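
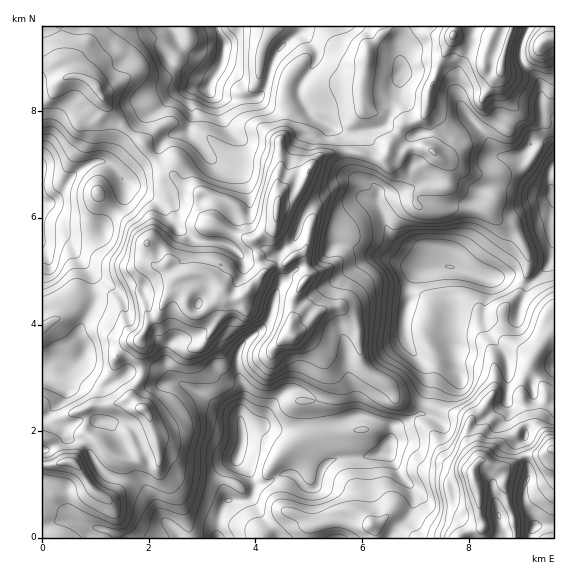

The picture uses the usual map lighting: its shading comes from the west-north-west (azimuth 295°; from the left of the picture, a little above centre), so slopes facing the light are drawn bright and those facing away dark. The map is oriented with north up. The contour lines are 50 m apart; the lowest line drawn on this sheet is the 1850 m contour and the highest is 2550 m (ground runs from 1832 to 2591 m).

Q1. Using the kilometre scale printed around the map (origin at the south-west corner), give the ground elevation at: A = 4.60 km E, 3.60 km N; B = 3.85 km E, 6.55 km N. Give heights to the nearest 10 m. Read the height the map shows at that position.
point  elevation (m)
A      2390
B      2230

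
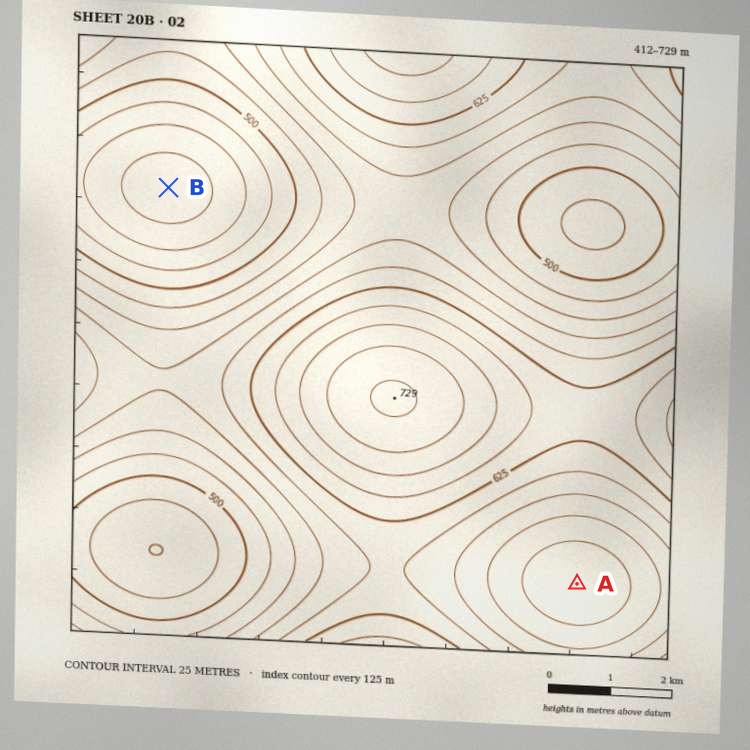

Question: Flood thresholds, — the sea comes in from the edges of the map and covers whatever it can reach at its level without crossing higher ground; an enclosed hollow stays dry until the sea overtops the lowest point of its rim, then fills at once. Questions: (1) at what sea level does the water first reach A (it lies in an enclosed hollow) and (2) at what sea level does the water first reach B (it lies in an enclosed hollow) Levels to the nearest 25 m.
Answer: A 550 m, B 450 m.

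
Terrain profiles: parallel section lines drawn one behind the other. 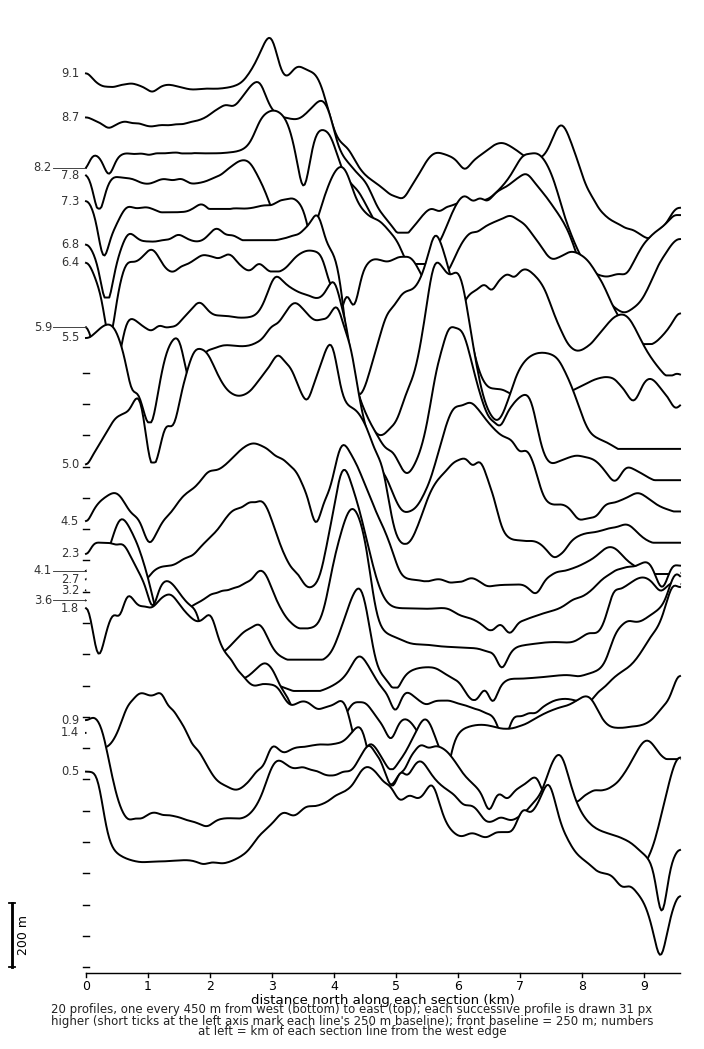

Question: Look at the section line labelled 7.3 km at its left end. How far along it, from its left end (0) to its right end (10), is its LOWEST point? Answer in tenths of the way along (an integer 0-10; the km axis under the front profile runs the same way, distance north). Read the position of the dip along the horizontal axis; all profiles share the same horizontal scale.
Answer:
10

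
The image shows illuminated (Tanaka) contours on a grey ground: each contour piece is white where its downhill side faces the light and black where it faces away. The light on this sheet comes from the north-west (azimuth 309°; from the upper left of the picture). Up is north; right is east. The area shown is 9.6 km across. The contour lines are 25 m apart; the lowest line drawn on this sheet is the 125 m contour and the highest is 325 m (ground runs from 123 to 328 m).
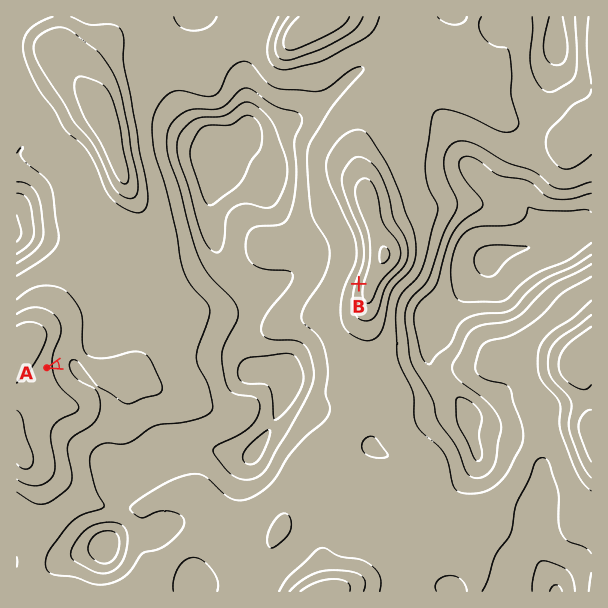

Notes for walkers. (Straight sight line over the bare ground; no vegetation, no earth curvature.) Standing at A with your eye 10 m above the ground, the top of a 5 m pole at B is visible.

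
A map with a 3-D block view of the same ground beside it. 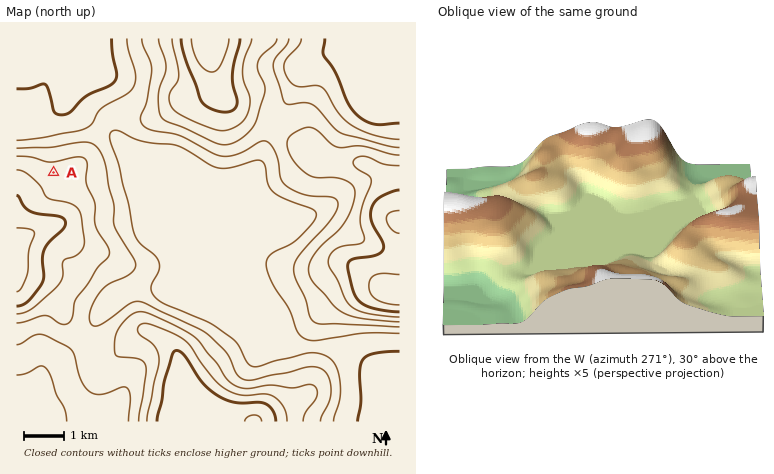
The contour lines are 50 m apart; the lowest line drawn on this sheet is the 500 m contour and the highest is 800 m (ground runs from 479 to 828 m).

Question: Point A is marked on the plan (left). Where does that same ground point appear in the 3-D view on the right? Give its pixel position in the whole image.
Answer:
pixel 555 282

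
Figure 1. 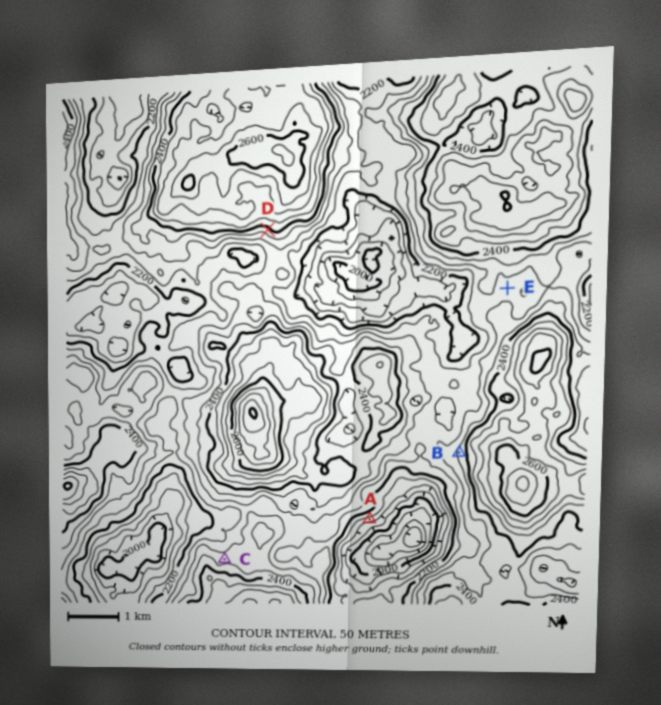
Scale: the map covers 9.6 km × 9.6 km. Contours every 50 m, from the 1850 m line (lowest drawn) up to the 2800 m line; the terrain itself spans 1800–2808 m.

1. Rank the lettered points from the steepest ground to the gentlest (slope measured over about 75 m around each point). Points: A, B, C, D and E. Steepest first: A D B C E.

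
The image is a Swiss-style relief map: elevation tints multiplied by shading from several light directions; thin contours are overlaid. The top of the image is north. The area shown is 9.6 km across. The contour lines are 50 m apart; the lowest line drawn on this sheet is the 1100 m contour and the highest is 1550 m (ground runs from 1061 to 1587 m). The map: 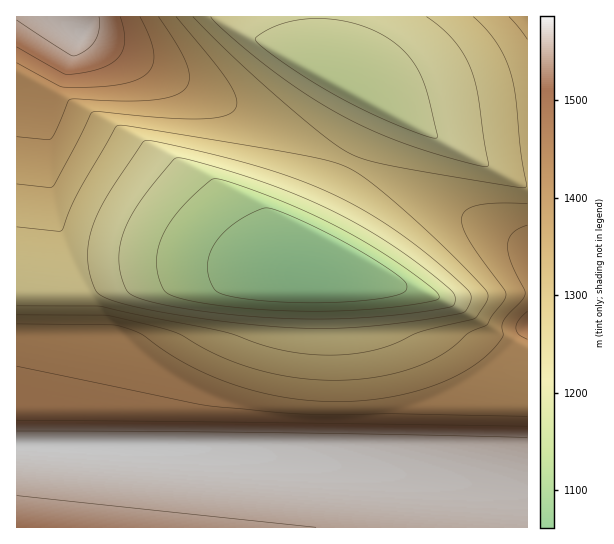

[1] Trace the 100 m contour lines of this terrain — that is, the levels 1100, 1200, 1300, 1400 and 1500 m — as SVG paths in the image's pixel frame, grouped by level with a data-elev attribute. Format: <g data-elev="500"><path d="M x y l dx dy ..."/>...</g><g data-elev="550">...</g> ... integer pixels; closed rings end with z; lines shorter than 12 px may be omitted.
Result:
<g data-elev="1100"><path d="M282 302l-35-3-25-5-8-5-6-15-1-9 2-10 4-9 7-9 19-17 26-12 10 2 18 7 52 25 47 29 12 10 3 5-2 5-5 3-26 5-44 4z"/></g><g data-elev="1200"><path d="M277 318l-56-5-51-7-31-8-9-4-4-4-5-15-2-14 1-15 4-15 7-16 11-16 33-41 6 0 12 3 61 18 43 16 38 17 36 20 36 24 42 33 5 5 1 4-1 7-4 2-48 7-63 5z"/><path d="M434 138l-17-5-31-13-52-26-57-36-19-15-3-5 12-8 15-6 16-4 17-2 18 1 18 4 18 5 14 7 22 17 15 21 7 20 10 41 0 4z"/></g><g data-elev="1300"><path d="M17 227l41 4 4-1 15-35 38-68 4-2 8 1 174 29 29 6 19 7 28 19 48 42 54 54 8 8 1 6-3 8-11 14-52 12-28 13-17 6-20 3-23 2-27-1-25-4-21-5-39-14-121-25-84 0"/><path d="M473 17l13 12 11 14 7 14 7 16 5 24 5 54 6 34-1 2-13 0-118-20-28-7-17-6-24-16-47-39-46-43-40-39"/></g><g data-elev="1400"><path d="M527 225l-13 6-6 10 0 8 2 10 15 31 0 4-3 7-18 20-2 5 1 9-5 8-17 18-24 15-30 12-33 8-29 4-30 2-29-2-29-4-35-9-35-13-33-17-33-23-21-8-10-1-93-1"/><path d="M17 137l30 3 4-2 6-11 11-25 2-3 52 2 27-1 21-3 13-6 4-5 2-5-2-15-9-20-20-29"/></g><g data-elev="1500"><path d="M527 426l-510-6"/><path d="M17 47l48 27 13-1 19-3 16-8 9-11 3-14-5-20"/></g>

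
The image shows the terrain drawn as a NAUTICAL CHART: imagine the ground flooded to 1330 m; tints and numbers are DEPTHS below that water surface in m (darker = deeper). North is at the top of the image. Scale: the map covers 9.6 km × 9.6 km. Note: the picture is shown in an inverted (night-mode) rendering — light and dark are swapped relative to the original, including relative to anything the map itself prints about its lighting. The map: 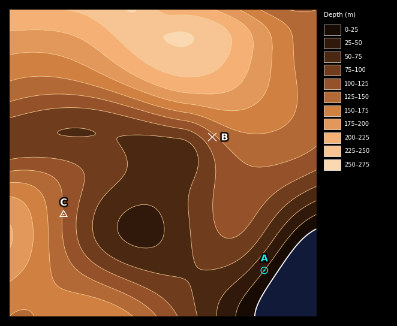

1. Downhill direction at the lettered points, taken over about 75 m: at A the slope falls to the NW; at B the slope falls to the NE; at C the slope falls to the W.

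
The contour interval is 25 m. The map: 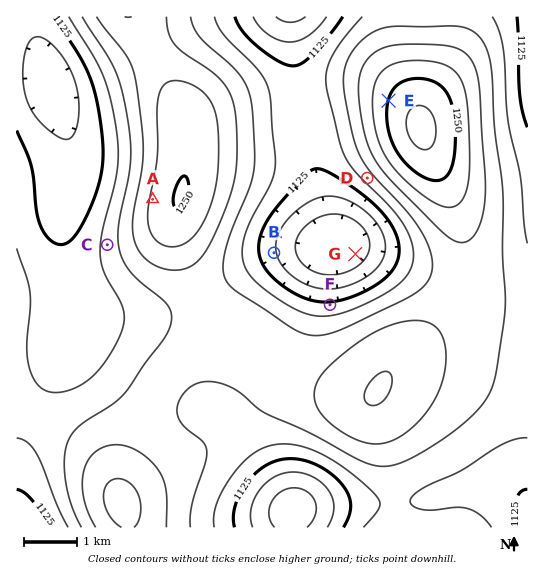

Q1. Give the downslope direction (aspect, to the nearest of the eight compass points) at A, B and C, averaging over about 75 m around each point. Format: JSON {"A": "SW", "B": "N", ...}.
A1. {"A": "W", "B": "E", "C": "W"}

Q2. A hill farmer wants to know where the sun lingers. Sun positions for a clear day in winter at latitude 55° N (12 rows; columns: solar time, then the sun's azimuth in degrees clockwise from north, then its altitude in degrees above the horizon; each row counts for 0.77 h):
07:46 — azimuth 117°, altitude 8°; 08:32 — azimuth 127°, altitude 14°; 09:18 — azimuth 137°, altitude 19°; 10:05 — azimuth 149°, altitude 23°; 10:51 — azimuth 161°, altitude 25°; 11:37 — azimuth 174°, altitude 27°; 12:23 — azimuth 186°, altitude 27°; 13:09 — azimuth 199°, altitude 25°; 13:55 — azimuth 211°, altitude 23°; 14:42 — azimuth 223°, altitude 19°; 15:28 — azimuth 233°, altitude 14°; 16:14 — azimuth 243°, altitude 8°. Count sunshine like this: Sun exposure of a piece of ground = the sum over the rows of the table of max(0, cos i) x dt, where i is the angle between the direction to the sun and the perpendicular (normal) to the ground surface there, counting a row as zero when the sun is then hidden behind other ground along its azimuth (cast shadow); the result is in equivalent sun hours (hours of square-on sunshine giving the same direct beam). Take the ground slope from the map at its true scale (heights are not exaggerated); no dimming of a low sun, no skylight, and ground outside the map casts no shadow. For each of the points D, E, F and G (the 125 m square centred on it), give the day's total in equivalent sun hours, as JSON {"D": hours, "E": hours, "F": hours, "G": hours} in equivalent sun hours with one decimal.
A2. {"D": 3.6, "E": 2.9, "F": 2.4, "G": 2.8}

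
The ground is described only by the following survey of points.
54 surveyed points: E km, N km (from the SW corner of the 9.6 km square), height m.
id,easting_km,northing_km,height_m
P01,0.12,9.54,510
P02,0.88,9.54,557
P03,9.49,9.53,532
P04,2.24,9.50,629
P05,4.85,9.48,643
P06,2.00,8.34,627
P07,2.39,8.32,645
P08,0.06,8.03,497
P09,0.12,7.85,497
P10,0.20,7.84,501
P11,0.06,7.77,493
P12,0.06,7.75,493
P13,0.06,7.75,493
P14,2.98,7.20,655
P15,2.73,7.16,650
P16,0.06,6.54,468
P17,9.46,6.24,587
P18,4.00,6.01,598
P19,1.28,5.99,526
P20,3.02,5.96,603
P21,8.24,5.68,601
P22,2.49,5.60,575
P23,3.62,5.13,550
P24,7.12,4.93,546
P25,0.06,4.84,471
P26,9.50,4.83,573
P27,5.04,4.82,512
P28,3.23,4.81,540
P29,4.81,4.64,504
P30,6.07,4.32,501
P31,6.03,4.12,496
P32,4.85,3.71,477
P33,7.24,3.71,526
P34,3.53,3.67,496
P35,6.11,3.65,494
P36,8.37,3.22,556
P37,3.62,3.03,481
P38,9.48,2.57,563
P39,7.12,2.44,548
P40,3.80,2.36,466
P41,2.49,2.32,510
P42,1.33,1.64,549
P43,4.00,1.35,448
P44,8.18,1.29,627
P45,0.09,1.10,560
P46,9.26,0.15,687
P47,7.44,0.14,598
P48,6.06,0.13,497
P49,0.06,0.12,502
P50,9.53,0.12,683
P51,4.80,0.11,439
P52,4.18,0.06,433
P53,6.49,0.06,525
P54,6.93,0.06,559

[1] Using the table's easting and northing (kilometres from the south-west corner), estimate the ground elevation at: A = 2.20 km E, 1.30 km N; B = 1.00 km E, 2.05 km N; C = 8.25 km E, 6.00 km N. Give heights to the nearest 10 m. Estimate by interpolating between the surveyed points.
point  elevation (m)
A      500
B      580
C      620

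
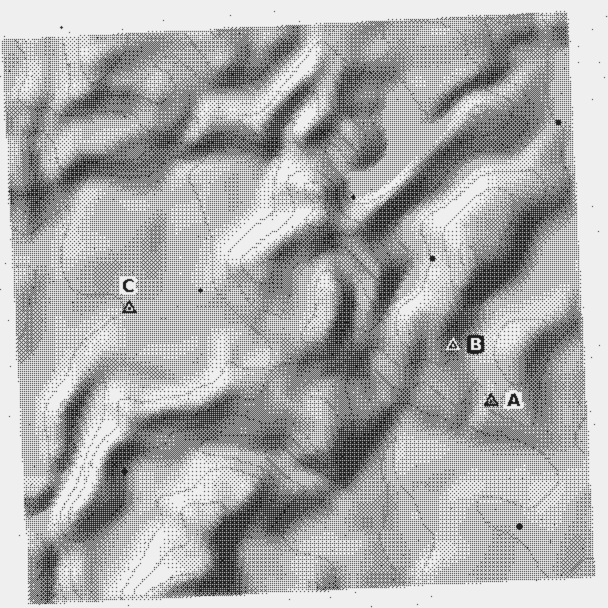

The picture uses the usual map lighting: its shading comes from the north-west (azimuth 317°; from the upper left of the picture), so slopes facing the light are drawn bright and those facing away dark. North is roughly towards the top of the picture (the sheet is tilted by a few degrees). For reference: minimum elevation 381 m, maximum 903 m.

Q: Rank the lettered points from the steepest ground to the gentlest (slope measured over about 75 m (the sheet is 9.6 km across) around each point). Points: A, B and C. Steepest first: B A C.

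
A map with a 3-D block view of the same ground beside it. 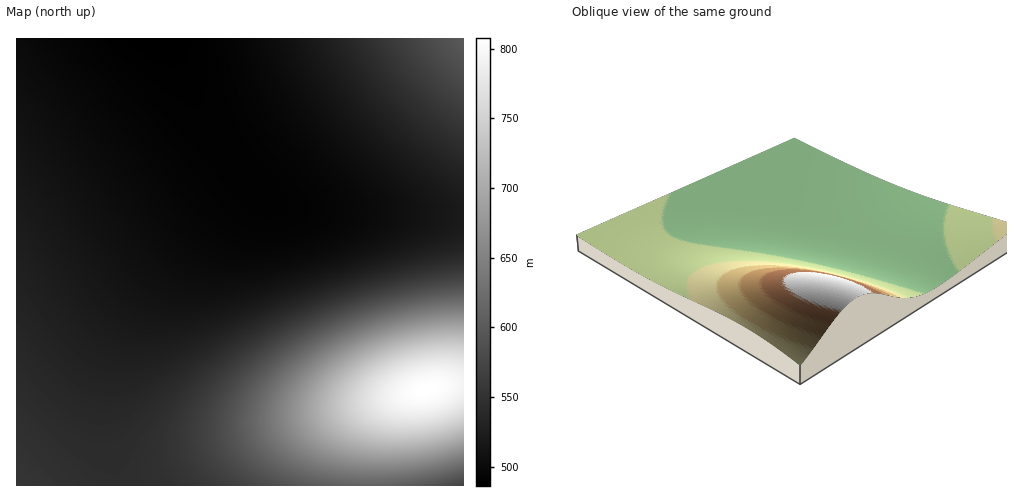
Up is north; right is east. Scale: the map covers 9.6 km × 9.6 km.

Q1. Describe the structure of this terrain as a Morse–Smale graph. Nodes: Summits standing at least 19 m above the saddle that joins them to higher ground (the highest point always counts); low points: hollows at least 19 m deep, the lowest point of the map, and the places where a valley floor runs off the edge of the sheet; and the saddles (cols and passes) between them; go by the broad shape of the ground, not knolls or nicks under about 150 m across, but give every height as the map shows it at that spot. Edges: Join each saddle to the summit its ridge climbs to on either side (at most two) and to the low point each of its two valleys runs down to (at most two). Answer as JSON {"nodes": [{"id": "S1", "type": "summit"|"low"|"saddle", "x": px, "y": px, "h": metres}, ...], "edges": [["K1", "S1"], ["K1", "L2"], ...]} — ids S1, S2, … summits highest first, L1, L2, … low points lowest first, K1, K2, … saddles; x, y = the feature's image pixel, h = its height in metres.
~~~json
{"nodes": [
{"id": "S1", "type": "summit", "x": 427, "y": 390, "h": 808},
{"id": "S2", "type": "summit", "x": 463, "y": 40, "h": 600},
{"id": "L1", "type": "low", "x": 160, "y": 42, "h": 486},
{"id": "L2", "type": "low", "x": 463, "y": 485, "h": 570},
{"id": "K1", "type": "saddle", "x": 364, "y": 485, "h": 609},
{"id": "K2", "type": "saddle", "x": 463, "y": 216, "h": 520}],
"edges": [["K1", "S1"], ["K1", "L1"], ["K1", "L2"], ["K2", "S1"], ["K2", "S2"], ["K2", "L1"]]}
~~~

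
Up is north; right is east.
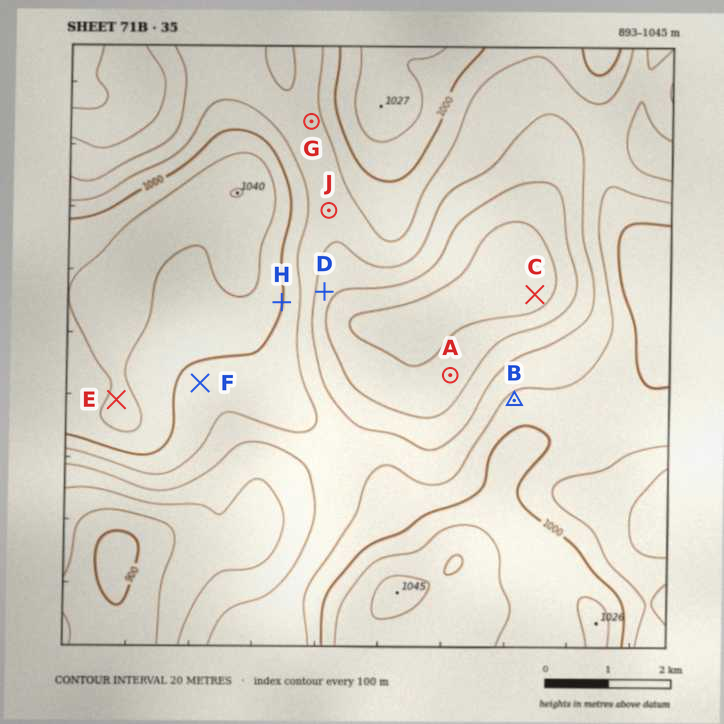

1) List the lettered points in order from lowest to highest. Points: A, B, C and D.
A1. C A D B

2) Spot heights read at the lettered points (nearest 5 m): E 1020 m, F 990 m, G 970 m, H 1000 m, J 965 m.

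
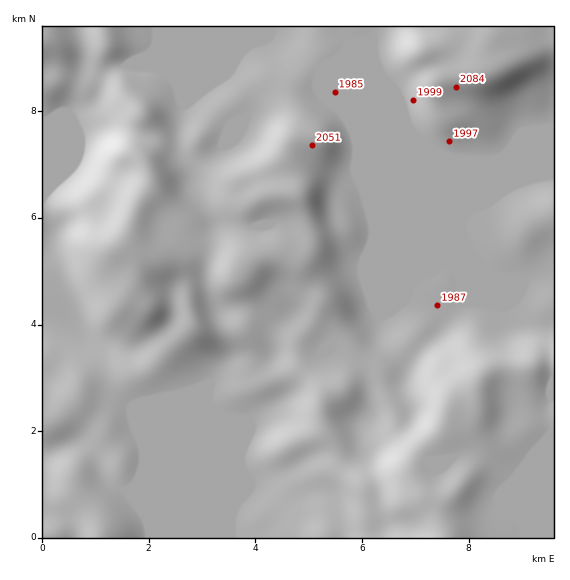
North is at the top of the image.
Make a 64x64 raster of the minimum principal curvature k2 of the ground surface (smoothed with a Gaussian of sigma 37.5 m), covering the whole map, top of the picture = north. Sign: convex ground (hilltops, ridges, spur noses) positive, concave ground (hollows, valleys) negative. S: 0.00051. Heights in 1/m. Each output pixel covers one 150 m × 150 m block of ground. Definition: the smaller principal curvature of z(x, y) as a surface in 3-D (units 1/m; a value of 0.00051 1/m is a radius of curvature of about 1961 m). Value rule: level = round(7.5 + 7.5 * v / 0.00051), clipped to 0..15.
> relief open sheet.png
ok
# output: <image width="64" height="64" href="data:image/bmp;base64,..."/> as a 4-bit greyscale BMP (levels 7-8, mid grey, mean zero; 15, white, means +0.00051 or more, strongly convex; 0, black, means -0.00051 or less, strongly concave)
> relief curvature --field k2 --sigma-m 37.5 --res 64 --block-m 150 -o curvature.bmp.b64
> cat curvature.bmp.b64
<image width="64" height="64" href="data:image/bmp;base64,Qk12CAAAAAAAAHYAAAAoAAAAQAAAAEAAAAABAAQAAAAAAAAIAAATCwAAEwsAABAAAAAAAAAAAAAAABEREQAiIiIAMzMzAERERABVVVUAZmZmAHd3dwCIiIgAmZmZAKqqqgC7u7sAzMzMAN3d3QDu7u4A////AJqUFau5lhZ3d3d3d1d3d4dnmnM0RDMzI0V4hmd3h3d3d1ImiamFF3d3d3d3V4d3d2Z2U0dlMiIzVnd2ZneHd3cyI1Z4iGM3d3d3d3dXiHd3ZVVUV2UzVVVWZWZmd3d3d1RWZneHQXd3d3d3d1Z4d3ZmZ3Q1ZiSZh2d2VVZ3d3d3Roh2d3QWd3d3d3d3dWdmZmZ3UiV2FaqZiJh1RWd3d3c2iYdnQld3d3d3d3d3VmZmVVQiWJUFmZmGiZdFV3d3dyZ4h2QkZ3d3d3d3d3dWZmZmZUR6owV3d2Voh2VVd3d3JpmYUjZ1d3d3d3d3d0VVZ3d2ZWiBB5h2VEaIdWZXd3cmq6gxWIVnd3d3d3d1RVREZ3d2VVAZy5dWNHh1Z2Z3dzR5hSJolld3d3d3d3RVZ2Q0VVVEQCi6h3d0RVVndWd3EBRCFGeXV3d3d3d3c0V5mFMiRlRBFHmHZlVDRoh3V3cxABE2ZoVnd3d3d3d0JHmYZEZnY0QiSJh3dlVnd3d1d4ZCJHh2dHd3d3d3d3cTWIZEeYhSRWQjd2Z3d3ZmZ3dXmHZEaZhWd3d3d3d3d0MkVCSIdjJFd0AkRnh5hlRniGV3d2VXmEd3d3d3d3d3REMyJHZTI0RncgE2iHiHU1eIdVZ3h1aHR3d3d3d3dURFVVNHh0IzRFd0AFeZd4ljV3dkRompZnZXd3d3d3ZmVEMzQ0iYVnQ0Z3MBaqlnmWRXdlNGmal2ZmVFZ3d3dmZVVUIiR5qKpSR3YhNqqGeIZFdmU0aIiHVmZ2VERWd1ZVVndTI2mpzGJXZSJWiXaJdUVmY0VWeZdVZ3d2VVRGVUVnd1VUV4ipU2dkEld4d5qGRWd1FlV5l1V4d3dlVVVURWZmVpZWZmZEeYUhSHd4q6dVabgIZXiHVXdVZndlQzNGZlRYqGVVVWZ5hkAol2ebuGVq2Ql2d3ZVUzRnh2QhIiNFUzZ3ZlVmd3dlYgSId3iZZWrJCYd2VDEAAViHQiNENEZkNndmdnd2ZVZ1EEZ4ZVVUV3UXdmUxAAEgA3UjeFM3iHRHmXZnd3ZEV4hRAlZkMQAAAAVVVCABNVMAIyjJQUmpZVaZh2ZmdTRniIUhJEQhAAAABVVUEBVndkABa8cQWql2VGdmZVVURVZnd1MjRDIjMyImZmQASJiJpwBphAFXd4dURVVmZURGVVZmZkRERFZ2Zmd3YgF5mYrbEGhhARJGd3ZEV5iGMmd2VmZnZURFZnd3iHdAA3maiKogd1AAIjRXdlVqupUyd3d3d3d3d3d3ZniYdiAFZ4mXdyFnQASYdUVlVliqcyN3d3d3iHd3d3d1Z4h0ACZmeIdTMkYwCdy5VFRmRXdTJnd3d3eId3d3d3ZmeGIAV3Znd2VkRTAq3Kl0RXhkVTM3d3d3d3h3d3d3d2ZnUAB4h2Z5iIZ3QBm6mXVWipZENEd3d3d3d3d3dmZmZmYwA4mYdomJh3hRFpqqh2aJhmRFV3d3d3d3d3dnd3ZmZRAGq7qoiIiHd2MUm6mId2ZndEZGd3d3d3d3dnd3d2ZjEBi6u8qHd2ZndTR5mHZlRGiDR2N3d3d3d3d3d3eHZVMQKKmaupdlVmd1RFVDI0REaHJZc3d3d3d3d2d3Z4dmUiAFd2iIhlVmeHVEIAABNDVnUmqDd3d3d3d3d3dniHZiMgJFRXd2VWeIhUMhETMjNVUyeXJ3d3d3d3d4dmeId4FERWVEZ2VVVnhjNFeGQzNFVRN3Y3d3d3d3d3d2Z3h4kEV6qFNXdmZVZkNGeJhmZniFA3dVd3d3d3d3d3Vmd3igBXmoZEd3mWVUQ1eHeId3rbYDd0d3d3d3d3d3d1VmZ5cAR4d1Rni6hTMzV4dXiIislRN3R3d3d3d3d3d3dTRVV2ADZVVEV5qEIzRomXZlVWZVRGVnd3d3d3d3d3d3dTIXdwAzMzI1iXMjVVeId2UzNFVUVHd3d3d3d3d3d3d3d3d3cANEVVeYUiVlRFZmZndmVFRDd3d3d3d3d3d3d3d3d3dyAliriqYyN2QiEjVmiHVFZTJ3d3d3d3dmZVZ3d3d3d3YASu+6Y0M3dTMRElVndnmnMXd3d3d3QiNEVVd3d3d3dwAEiVADYzeIVnQyNoqonMcwd3d3d2ETNEVVVXd3d3d2AQAAAANjJ5hld0MkrbmcthF3d3d2AkVmZ3ZUZ3d3d3IUMhAUVVIld2Z3ZCJYh4hjBXd3d3EUiqh3h2VFVWR3cFZlVq23QjVnd3d1QiNFZUEXd3d3UCeqqYh2VVREQwICVVRnrcYjQ2d3h3ZURFZkIXd3d3cgR3d2VERVVVVVQiVSJYd4UjN2NoiIdlZmZVI3d3d3dwBWUyISIjRWdlh2NYQFl1QjVHdiR4hlZmdlRHd3d3d1AHh1M0RDIiRmV4hEhQSIZEZld3dDZlZ3eHZXd3d3d2ACnKdniYh0ITVVeWNUMmdVZld3d3Y1eJh4d2d3d3d3ESJJqHiIiZhjIzI1UiMwAiRWd3d3d2N4iHd3d3d3d3MSRAFXd3eJmHZkIzVRBGMBZ3d3d3d3dVd3Znd3d3d3cRJqdDRVVoiId4YneGAGqnMkd3d3d3d3RWZnd3eHd3diE47qdlVndmeIh0qZYAfNlVZXd3d3d3d1VWZnd4h3d2ISjelmZWh2ZniHW6lAB5qFZ1d3d3d3d3d2ZmZ3d3d3YxJWZEZ2Z4iIiHdndkAIh2VnV3d3d3d3d3dmZnd3d4dkIhACR4dniZiIhl"/>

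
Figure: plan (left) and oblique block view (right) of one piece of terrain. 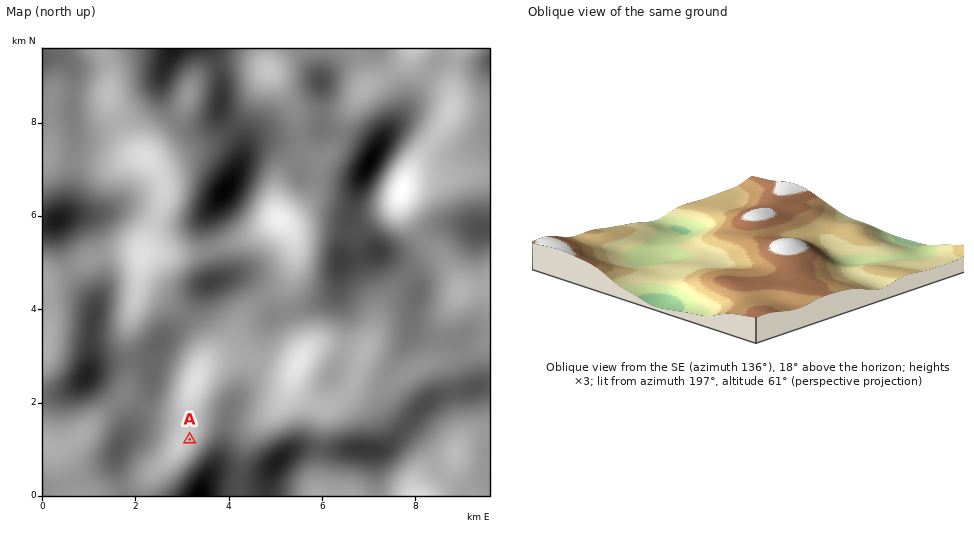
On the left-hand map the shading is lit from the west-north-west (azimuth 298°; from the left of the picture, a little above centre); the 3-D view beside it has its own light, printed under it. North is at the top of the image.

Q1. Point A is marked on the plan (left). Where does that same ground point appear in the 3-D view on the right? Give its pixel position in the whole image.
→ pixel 632 269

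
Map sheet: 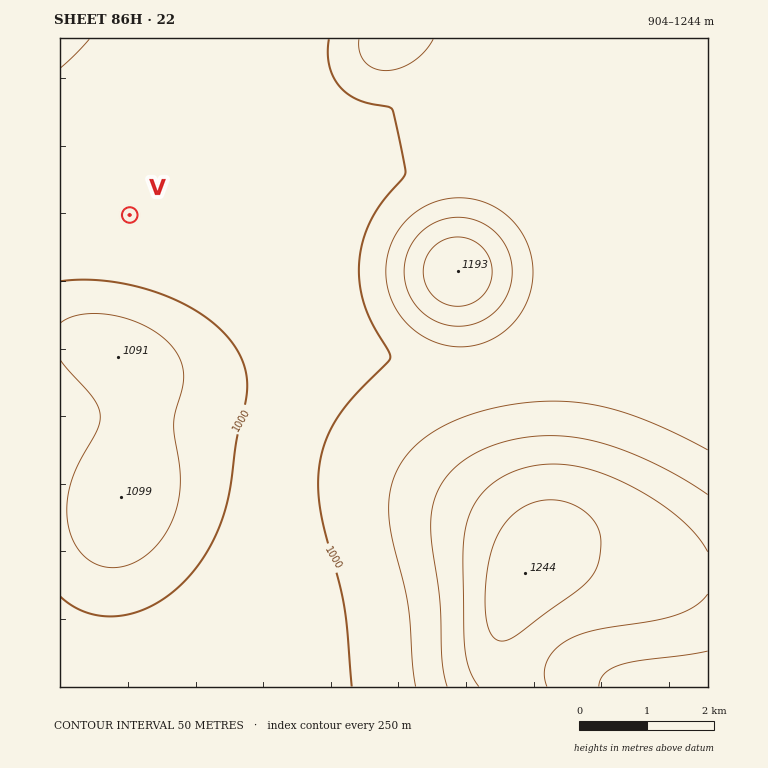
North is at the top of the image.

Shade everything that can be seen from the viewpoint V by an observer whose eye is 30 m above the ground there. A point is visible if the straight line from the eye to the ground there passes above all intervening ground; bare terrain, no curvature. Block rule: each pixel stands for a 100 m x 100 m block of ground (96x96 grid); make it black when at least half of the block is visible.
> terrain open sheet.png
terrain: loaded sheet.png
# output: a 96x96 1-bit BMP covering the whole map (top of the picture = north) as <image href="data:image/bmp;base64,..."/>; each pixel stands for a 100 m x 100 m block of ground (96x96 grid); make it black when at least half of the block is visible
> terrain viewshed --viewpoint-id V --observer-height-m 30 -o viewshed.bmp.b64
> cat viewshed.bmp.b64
<image width="96" height="96" href="data:image/bmp;base64,Qk2+BAAAAAAAAD4AAAAoAAAAYAAAAGAAAAABAAEAAAAAAIAEAAATCwAAEwsAAAIAAAAAAAAA////AAAAAAAAAAAAAAAP+AAAAAAAAAAAAAAf+AAAAAAAAAAAAAAf/AAAAAAAAAAAAAAf/AAAAAAAAAAAAAA//gAAAAAAAAAAAAA//gAAAAAAAAAAAAA//gAAAAAAAAAAAAB//wAAAAAAAAAAAAB//wAAAAAAAAAAAAB//wAAAAAAAAAAAAD//4AAAAAAAAAAAAD//4AAAAAAAAAAAAH//8AAAAAAAAAAAAH//8AAAAAAAAAAAAP//+AAAAAAAAAAAAP//+AAAAAAAAAAAAP///AAAAAAAAAAAAf///AAAAAAAAAAAAf///gAAAAAAAAAAA////gAAAAAAAAAAA////wAAAAAAAAAAB////wAAAAAAAAAAB////4AAAAAAAAAAD////4AAAAAAAAAAD////8AAAAAAAAAAH////+AAAAAAAAAAH////+AAAAAAAAAAP/////AAAAAAAAAAP/////wAAAAAAAAAP/////4AAAAAAAAAf/////+AAAAAAAAAf//////AAAAAAAAA///////gAAAAAAAA///////wAAAAAAAA///////4AAAAAAAB///////4AAAAAAAB///////4AAAAAAAB///////4AAAAAAAD///////4AAAAAAAD///////gAAAAAAAH//////+AAAAAAAAH//////wAAAAAAAAP/////+AAAAAAAAAP/////gAAAAAAAAAf////8AAAAAAAAAAf////AAAAAAAAAAA////wAAAAAAAAAAB////AAAAAAAAAAAD///+AAAAAAAAD8AH///+AAAAAAAA///////+AAAAAAAH///////+AAAAAAAf///////+AAAAAAD/////////AAAAAAD/////////AAAAAAD/////////AAAAAAD/////////gAAAAAD/////////gAAAAAD/////////gAAAAAD/////////wAAAAAD/////////wAAAAAD/////////wAAAAAD/////////wAAAAAD/////////wAAAAAD/////////wAAAAAD/////////wAAAAAD/////////wAAAAAD/////////wAAAAAD/////////wAAAAAD/////////wAAAAAD/////////wAAAAAD/////////wAAAAAD/////////wAAAAAD/////////wAAAAAD/////////wAAAAAD/////////wAAAAAD/////////4AAAAAD////////////gAAD//////////////8D///////////////////////////////////////////////////////////////////////////////////////////////////////////////////////////////9///////////////8///////////////8f///////w//////8P///////wf/////8H///////gH/////8D///////gB/////8B///////gAf////8A///////gAH////8Af//////AAD////8="/>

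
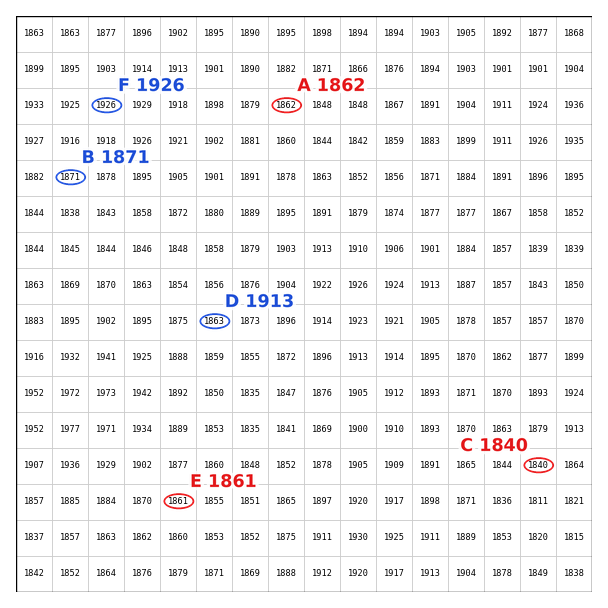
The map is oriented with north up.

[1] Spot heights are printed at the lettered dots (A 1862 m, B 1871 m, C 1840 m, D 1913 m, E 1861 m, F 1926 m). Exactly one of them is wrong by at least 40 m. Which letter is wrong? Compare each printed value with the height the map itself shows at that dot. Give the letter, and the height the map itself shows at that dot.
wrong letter D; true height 1863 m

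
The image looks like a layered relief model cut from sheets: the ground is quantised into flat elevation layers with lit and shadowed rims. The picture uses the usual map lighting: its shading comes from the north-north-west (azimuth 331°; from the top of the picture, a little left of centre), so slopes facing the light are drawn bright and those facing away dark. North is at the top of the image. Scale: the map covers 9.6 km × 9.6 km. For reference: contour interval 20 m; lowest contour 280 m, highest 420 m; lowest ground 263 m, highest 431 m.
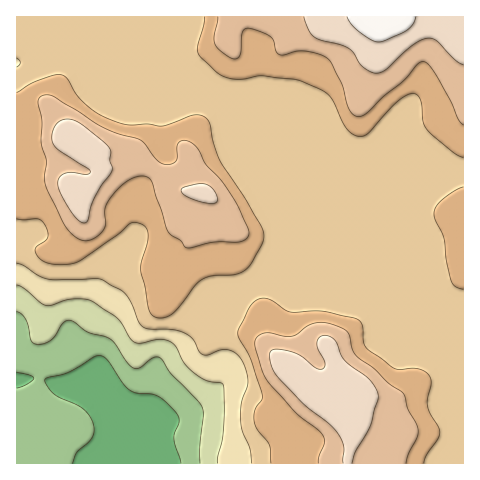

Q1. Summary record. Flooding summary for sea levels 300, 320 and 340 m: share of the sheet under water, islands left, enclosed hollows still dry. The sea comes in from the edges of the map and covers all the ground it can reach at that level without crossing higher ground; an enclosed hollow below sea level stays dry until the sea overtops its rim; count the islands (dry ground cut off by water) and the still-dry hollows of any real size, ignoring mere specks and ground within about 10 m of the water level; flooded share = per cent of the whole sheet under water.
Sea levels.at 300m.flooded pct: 10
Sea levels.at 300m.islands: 0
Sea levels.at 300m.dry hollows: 0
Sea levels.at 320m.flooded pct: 14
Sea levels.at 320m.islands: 0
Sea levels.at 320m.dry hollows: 0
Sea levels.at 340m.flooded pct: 18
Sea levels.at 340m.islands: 0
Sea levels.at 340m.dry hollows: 0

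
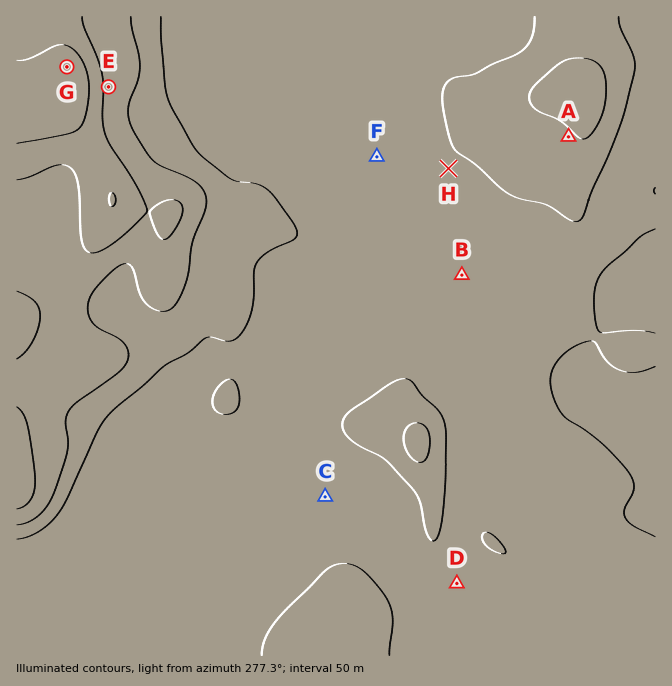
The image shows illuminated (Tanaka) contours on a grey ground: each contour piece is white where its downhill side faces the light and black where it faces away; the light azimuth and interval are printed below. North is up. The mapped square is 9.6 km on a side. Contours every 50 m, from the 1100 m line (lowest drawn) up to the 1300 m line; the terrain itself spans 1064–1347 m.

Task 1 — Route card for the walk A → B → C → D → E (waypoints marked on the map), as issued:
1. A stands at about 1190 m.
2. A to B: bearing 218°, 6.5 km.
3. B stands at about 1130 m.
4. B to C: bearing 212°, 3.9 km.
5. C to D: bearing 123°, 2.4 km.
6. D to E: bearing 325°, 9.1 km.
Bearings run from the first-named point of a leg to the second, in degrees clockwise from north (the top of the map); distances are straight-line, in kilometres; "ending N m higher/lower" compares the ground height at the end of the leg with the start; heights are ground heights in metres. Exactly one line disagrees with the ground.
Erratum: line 2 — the distance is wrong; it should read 2.6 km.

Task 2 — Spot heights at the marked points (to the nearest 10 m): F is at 1140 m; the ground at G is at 1330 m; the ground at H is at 1150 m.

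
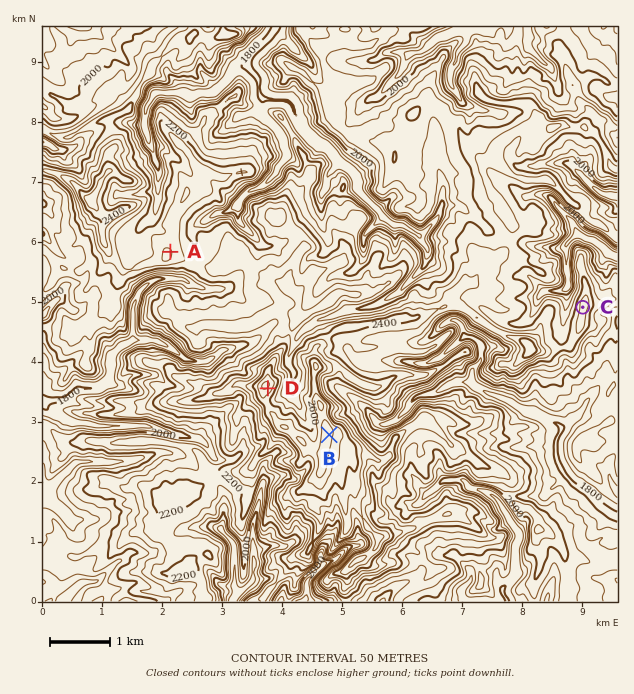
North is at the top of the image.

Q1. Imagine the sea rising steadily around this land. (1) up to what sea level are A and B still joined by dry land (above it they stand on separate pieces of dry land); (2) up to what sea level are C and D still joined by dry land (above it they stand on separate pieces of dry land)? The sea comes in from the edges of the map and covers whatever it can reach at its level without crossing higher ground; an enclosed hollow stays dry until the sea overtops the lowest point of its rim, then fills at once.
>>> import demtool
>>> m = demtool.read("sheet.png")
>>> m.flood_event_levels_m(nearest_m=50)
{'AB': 2250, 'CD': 2200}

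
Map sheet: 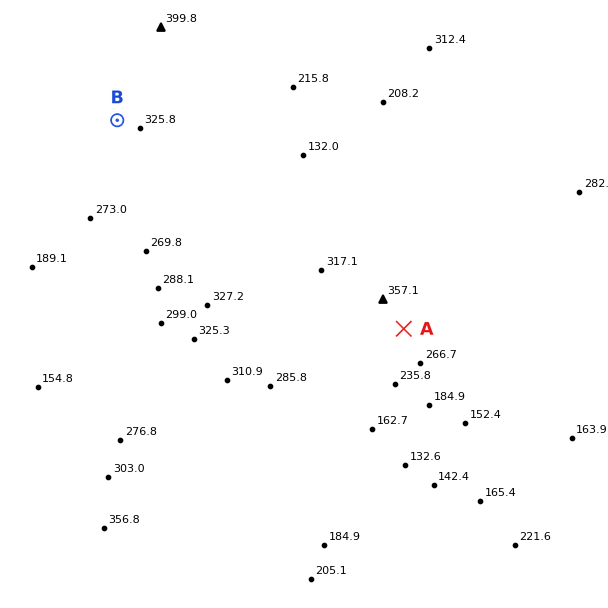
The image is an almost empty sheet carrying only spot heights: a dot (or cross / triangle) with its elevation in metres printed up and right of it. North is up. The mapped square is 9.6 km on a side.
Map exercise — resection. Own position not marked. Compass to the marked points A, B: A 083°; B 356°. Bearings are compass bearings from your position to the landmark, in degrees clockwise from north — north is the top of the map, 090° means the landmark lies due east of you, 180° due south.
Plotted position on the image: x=134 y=362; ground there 270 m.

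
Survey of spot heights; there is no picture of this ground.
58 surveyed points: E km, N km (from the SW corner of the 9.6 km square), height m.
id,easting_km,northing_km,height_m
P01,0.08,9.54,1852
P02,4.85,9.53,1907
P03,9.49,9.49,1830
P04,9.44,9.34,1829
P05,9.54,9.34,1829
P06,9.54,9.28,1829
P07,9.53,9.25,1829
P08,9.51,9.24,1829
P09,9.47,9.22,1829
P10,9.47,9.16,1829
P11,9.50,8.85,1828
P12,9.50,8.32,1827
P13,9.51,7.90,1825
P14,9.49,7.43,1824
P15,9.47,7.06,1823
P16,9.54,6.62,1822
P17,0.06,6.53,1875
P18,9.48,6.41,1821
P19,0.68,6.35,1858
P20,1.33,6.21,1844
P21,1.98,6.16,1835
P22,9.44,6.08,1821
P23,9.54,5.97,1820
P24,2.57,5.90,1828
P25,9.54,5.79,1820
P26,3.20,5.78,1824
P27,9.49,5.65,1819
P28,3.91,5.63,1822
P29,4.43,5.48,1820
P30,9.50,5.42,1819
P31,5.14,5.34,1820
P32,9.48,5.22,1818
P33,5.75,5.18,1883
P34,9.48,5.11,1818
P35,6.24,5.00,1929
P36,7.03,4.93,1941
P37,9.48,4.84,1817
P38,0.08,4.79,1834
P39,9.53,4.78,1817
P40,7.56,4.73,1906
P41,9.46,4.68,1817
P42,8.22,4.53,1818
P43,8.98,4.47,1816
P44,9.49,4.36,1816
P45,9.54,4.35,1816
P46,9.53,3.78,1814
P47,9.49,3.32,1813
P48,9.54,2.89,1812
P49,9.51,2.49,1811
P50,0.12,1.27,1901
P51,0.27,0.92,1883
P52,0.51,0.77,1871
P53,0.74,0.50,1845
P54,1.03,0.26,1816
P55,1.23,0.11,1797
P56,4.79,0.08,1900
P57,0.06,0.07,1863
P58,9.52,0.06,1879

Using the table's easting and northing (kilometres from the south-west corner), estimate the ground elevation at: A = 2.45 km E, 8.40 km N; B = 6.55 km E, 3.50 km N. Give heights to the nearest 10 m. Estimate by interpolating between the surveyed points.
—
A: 1840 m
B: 1920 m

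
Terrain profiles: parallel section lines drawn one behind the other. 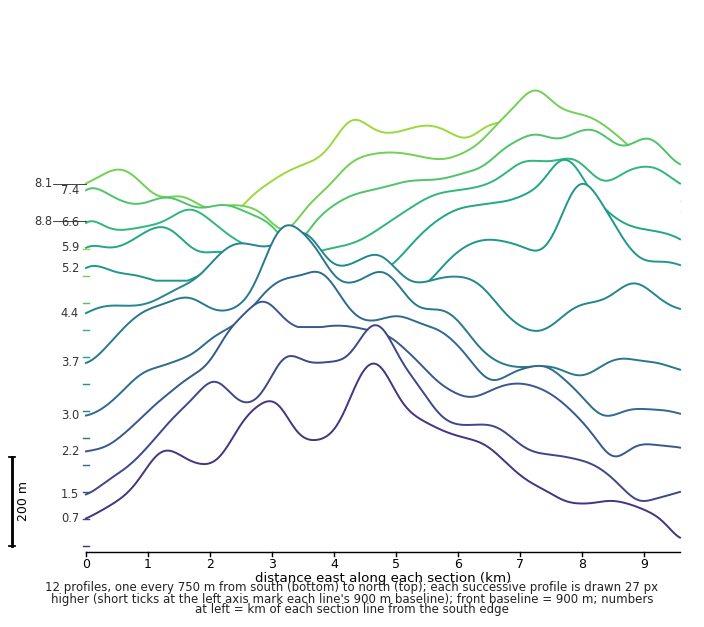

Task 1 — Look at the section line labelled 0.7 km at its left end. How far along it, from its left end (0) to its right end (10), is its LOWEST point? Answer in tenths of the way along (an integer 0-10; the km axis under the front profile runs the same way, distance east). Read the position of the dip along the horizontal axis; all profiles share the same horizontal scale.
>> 10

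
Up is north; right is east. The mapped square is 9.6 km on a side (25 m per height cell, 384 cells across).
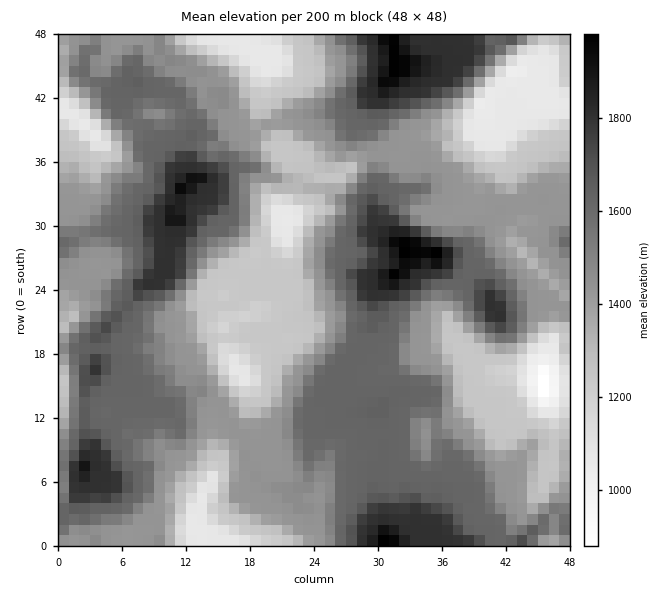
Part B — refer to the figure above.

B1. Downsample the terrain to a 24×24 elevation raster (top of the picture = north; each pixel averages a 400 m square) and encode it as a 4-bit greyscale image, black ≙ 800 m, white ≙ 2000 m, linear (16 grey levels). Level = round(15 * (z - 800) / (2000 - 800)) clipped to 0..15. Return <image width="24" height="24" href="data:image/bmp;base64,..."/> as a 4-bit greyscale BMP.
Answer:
<image width="24" height="24" href="data:image/bmp;base64,Qk2WAQAAAAAAAHYAAAAoAAAAGAAAABgAAAABAAQAAAAAACABAAATCwAAEwsAABAAAAAAAAAAAAAAABEREQAiIiIAMzMzAERERABVVVUAZmZmAHd3dwCIiIgAmZmZAKqqqgC7u7sAzMzMAN3d3QDu7u4A////AIiIhjNFZ4ve3cuqqaqphjVoiJrMzLqoibzLlkWIiIq7uqqYZ73KmGWIiZqqqqqIZq26mHaIiqqqqah3dpuqqoiIiqqqqYdmZYqqqoh2iqqqqnZlNHuqqYdFeaqqqnZVI4y6mIVFaKqqmGZVI5u6mHVWZoqqh2aHRHq6mGVVZnm6l2nKd3irqGVVZorMuZvKiIib3HZmZpve3Lu5iJiKzJdlVpq97sqXeKmqzbqGNYrN66mHiYiqzsumNGnMmIiIiIiavdymVnm6qYiIiHZ5vdypdmaZiIdmd2VZq7qXZniIiGVFZlR6qqmHeIqph2M0RUaqmpiGeJq7qXQzM2mqqoh1Vnre3LczNImamIdTRnnO7dtzNImIh1QzRnrO3dyoVQ=="/>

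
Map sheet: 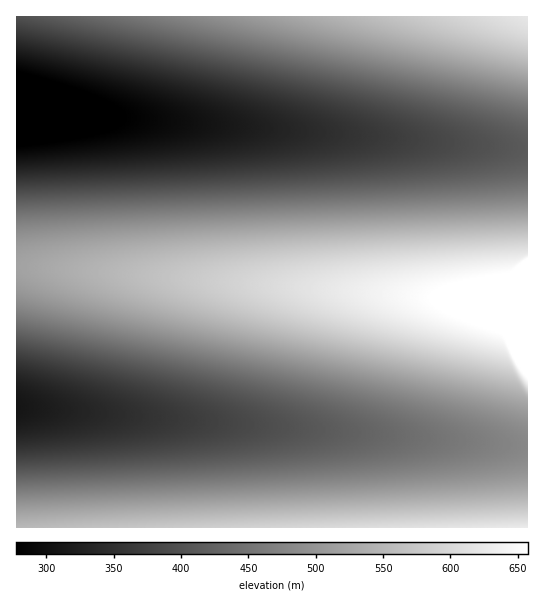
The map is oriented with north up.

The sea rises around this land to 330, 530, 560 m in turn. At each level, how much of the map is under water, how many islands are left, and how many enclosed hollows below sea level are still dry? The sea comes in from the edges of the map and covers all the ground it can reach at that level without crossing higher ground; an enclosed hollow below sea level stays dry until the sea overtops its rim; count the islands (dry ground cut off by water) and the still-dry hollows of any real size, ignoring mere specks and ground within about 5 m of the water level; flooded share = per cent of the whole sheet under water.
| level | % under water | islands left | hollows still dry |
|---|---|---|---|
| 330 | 9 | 0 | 0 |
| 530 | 72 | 0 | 0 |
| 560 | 81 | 0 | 0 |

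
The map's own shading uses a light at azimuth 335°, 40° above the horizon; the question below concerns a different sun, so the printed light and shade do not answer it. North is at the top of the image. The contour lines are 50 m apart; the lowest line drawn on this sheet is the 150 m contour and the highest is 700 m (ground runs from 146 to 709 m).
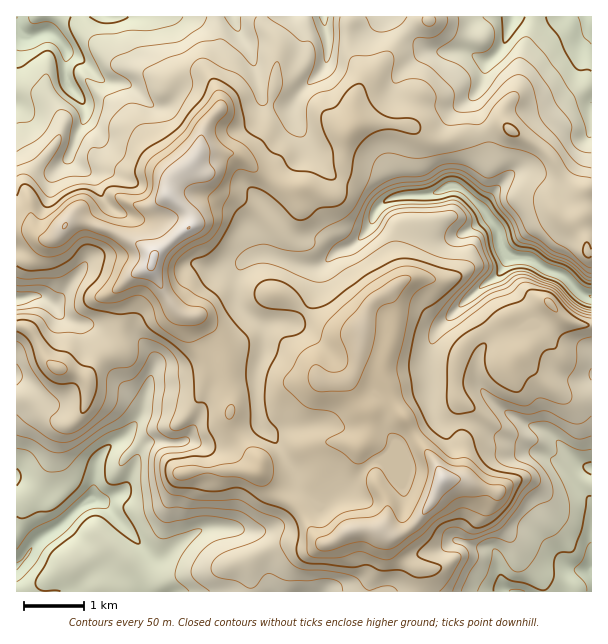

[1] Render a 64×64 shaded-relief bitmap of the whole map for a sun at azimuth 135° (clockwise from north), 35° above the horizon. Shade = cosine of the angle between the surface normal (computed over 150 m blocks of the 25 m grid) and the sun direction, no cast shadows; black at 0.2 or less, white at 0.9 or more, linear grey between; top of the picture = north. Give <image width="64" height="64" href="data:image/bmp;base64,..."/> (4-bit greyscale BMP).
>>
<image width="64" height="64" href="data:image/bmp;base64,Qk12CAAAAAAAAHYAAAAoAAAAQAAAAEAAAAABAAQAAAAAAAAIAAATCwAAEwsAABAAAAAAAAAAAAAAABEREQAiIiIAMzMzAERERABVVVUAZmZmAHd3dwCIiIgAmZmZAKqqqgC7u7sAzMzMAN3d3QDu7u4A////AEZ5mZiIiJmImYiJmZmaqqu7qIeJqZiavN27u7upmpiJNGiJmYiImYh3d4iZmZqZqru6mYmqmJqs3cu7qqqqmYkyNXiZmIiZh2ZVZ3iZmZiavLu7qaupiJrOy7qJqqqqqoQjV4iZmJiIdlRVZniZmHirzLuqq7qId5zLuomqqqq8yDE1d4iIiIiHVERVVXiHZWm8y6qs3KmXaLupiaqqqrzbchJXeIiHeJmFREREVWZURXq7qZrO3LqJzcqZqqqqu8y4MSV4h3d4qql2ZlVmVVRENHmZiZvu3bm+7bqaqqq7q8ylEld3d3ebu6mYh4iHZVUyNWZ4dq7uypzv26maqruavNtSNWd2Z5u8y7qpmZh3d1MjQ1h0W+7bmc/9uZqqq5mavbdFVmZViqvLu6mZmYiIdlVUV4Umzduprf/KmqqriJmb3Id2VUR6qru7qZmZiIiId2ZnhjOMy7qa7+uqqZp3iZrMqJlkRGm7qru5mqmIiIiHZ4iHQlq7qYeu7bqpmWeJmqunipUyN6upqqmbuYiImIhmiIdSN5mYZFi8qZmYd4mqu6ZppiEkaIiIh4qpiIiZiYd4iGQ1VndkNGiZmZmIiau8t0eXIRIkVVZmaJmIiJmJmYiIZVVEaIh2Z4mZqpiJrN3JVHhBEhJFVmVXiHiImIiamIdmZmZ5maqZqZqqqYms3tyWV3VXY0Z3dmZ3d3iId4mZh3dnd4maqqqqmauZiJve7sp1Znq4VniId3d3d3d3eZmIh3d3iaqqmamZq5iIeL3u3KY0WKpmeZmIiIiId3eJmImYh3iJmZmqqZmqiId2e93cyUNFeYZoqpiIiJmIiImYiZmHiZmZqru6mqqId3ZozMy6ZEVYh2eal3iImZmIiJiImXeJmZqqvLqaqnd4h2e8u7uERVaHd5qHeIiJqZmYiJmYdniZmaq7qpmZZ3iZiKu7u5VFVnh4mYZnh4mZmpmJqqh2eZmZmqqZmZhmeKuYm7u8pkVmeIiZhlZ2eIiJqYmqqXZ5qYiZqpmamWZnmpiKu7zIVWZ4iJqWVWVnd3ipmqqodnmoeImamaqqVVZ4h3mqvMllZ3iJmpdVVVd3eJmau6h2eZh3iZqZqrtVZmaHeImruod4iImamGVVVnd3mZq7qXVomHd4iZmaqmZ3Znd3eJq6iJmYiZmYZmVVZ3eamby5dVeZh3eImaq7iIhmZ2d4mZmZqqqZiIh2ZlVWd4qZrLqFNXiIh3iJq7t3iGZnd3iZd4mru6mIiHd3ZVVniZmry6YiVniIiIiamCNnZniZmZl2eJmrqYiJmIh1REV5mau7y1AUZ4iIiJcxAUZlWJq7qXZohnmZiImZmHZDNGmpq7vOxAA1V3iJhBBVV3U0aLzKh4h2Z4mHeJmYh1QzNpmrur79QAI0ZlZURrupmEI0asuYmId3iIZmeIh3ZUMjWKvKrO/lAAEzEUabzMu6czIlm6q6iIiIdlVmd3ZlVCIkeaqZvv+AAAEASHerzMymQyJHnMuYmYiHZWZ3d1VVQyI1d3Z5z+gAAUaHVYmrzMlkQzRr3sqqmYh3eImZdURVQyNFVVaLymIlmpdmd5vN25dlVEjf7Lu5mIiJmauoUzVVVVZmVXqpmah4mHdnec3sqXd2VY3+3MqZmZmZmrumIlZ3eIhkWap4qXiYdmZmnNypl3ZVR87u26mIiZmZq8tgFniImqdHqkR5mIh3ZlNZu5h1VWZUat3cqYiImqqqvLMDeIiazJeYQ1eIiIhmYhWZhlVWeHZXm8y6mIiJu6vN2AA1VWerqYdVZ3iIiWdzAFmHZmZ4mIeKu7qYiImqq73tUAAAAUeJdFd3d3d4V4UABXdlVDWJmZq7upmIiZmavO/XMiEABIljR3d3d4hXhzABRERCEmmaq7uqmYiImYibzv/czKU2iJY1d3d3eFaIUyI0NFQiWJqrzLqZh3d4eJq83u3f/rh4umVnd4dmRpl1VVVWVTJHiZq8uqmIdmd3mqqru83/2omrp2d3h2VFiqdWZmZUMiRomau6mYiHZ3eaqpmZq83LmZqph3iYZkRZylVmZlQyEjaamZmYiIh3d5qqmZmau7qZmZqYiIh2VUWsdGZmZUMRFHmYd4iIiHd3m7qpmZmqqpmZmpmIiYZlRHuTRmZmZTECaZh3eIh3d3eKu6mZmZiJmYiZmHiamGZUWrU0VmZmUgBJu6iHiIdmZ3mqqZiZl2d3d3iIiJmqZmVYpzNVZmZUEBe8uYeIhmZmaJmId4iYZVVWeIiIiZlnZmZ3Q0VmZmUxAou6h4mGVmZniId3eJmGQzWJmZmJmnd3dmZERVZ3h1MRSKqHmpZFVVeJh3eJmqljE2mqmYiad3iHZlVVVmeIdTJGiYeKqFRERomYd3iZmpUiR5mZmJpmeJhmZmZmZniHVFZ4dnmqhDRFiZl2d4iJqDI1iZmYiFZoqFZneHdmZ3dmZ3h2eJqoQ0V4mYdniIiYQjV4iIh3VVioRWZ3dmVVZmd3eHZ4iKpjRWeJmHd3eIliJXiIiHdDNphFZmZmZVVFZ3d3ZmiYmnNWZmiZmIiImqUkeIiYh1MkeFVmZmZVVERWd3dmaIiKc1d2Z4mqqqmaykNoiJmId1VnZmZVZlVVREZ3d2Z3iIlzWIdmeaq8uoirc1iImZh5qHZmZVRVZmZURXd2Z3d3iWNYmHZniry6h5qTR4iJmVi6l3dlREVWZmVWd2Z3d3eZU1mYdmZ5vLqXipRHiIiZ"/>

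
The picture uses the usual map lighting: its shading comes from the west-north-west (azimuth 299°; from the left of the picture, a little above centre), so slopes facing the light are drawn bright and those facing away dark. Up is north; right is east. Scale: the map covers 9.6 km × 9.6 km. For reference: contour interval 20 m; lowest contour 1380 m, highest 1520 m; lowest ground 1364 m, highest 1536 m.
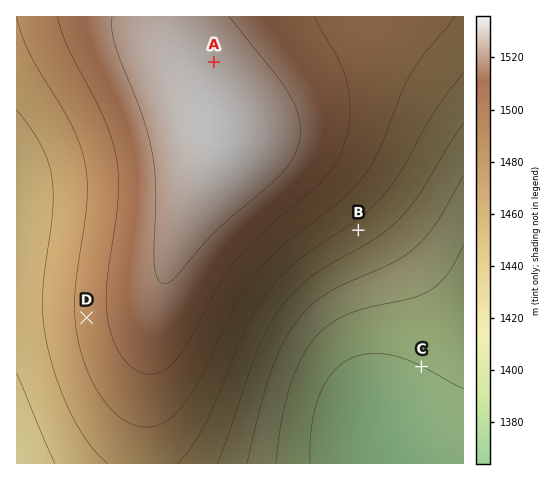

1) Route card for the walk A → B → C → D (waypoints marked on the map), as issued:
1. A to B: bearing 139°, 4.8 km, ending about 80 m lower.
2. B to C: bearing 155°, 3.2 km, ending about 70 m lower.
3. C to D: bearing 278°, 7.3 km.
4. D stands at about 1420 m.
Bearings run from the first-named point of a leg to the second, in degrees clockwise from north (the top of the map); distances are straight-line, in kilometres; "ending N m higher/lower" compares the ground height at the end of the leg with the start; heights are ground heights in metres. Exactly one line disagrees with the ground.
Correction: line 4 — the height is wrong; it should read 1490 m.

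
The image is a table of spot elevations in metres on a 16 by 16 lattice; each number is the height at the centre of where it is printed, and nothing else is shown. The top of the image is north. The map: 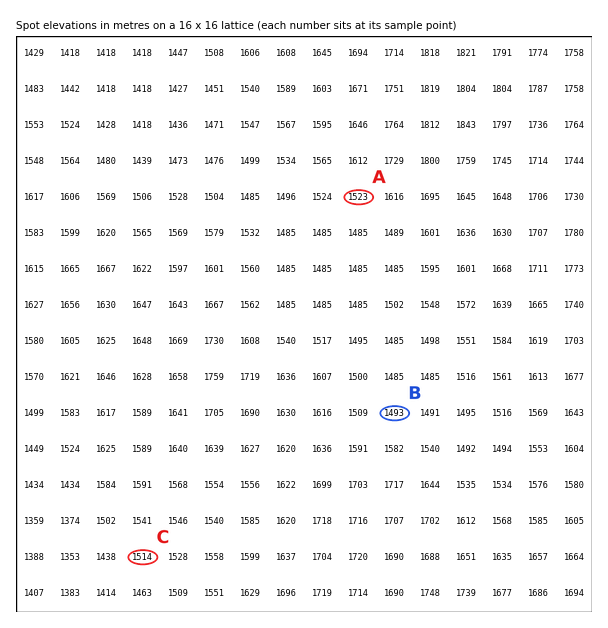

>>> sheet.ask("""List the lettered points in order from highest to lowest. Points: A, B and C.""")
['A', 'C', 'B']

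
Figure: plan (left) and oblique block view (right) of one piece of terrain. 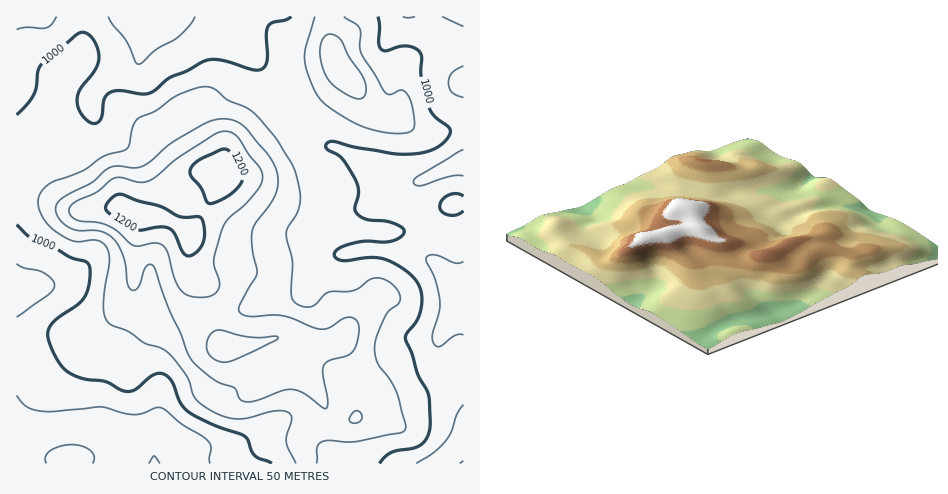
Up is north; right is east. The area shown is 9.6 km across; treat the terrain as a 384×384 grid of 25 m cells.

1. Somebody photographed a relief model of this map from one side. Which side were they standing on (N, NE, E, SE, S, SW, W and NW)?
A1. SW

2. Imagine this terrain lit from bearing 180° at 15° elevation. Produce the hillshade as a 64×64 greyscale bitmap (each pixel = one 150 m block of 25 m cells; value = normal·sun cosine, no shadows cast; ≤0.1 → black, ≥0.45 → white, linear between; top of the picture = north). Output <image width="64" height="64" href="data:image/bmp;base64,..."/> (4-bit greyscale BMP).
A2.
<image width="64" height="64" href="data:image/bmp;base64,Qk12CAAAAAAAAHYAAAAoAAAAQAAAAEAAAAABAAQAAAAAAAAIAAATCwAAEwsAABAAAAAAAAAAAAAAABEREQAiIiIAMzMzAERERABVVVUAZmZmAHd3dwCIiIgAmZmZAKqqqgC7u7sAzMzMAN3d3QDu7u4A////AHd3ZmZmZ3d3d3d3d3d3d3eIiJmZmHd4mZmZq8zcy6qZd3ZVVVVmZ3Znd3d3d3d3d4iImZmYd4mqqqqrzd3Lqpl3ZVQzREVWZmd3d3d4h4iIiIiIiIiJq83Mu7zd3cuqmYd2VURERVZneIiIiZmaqqmYd3d3eJvN3d3LvMy7qqmZiId2ZVVWZniJmZmau7zMzLqIdmVnm8zMzMuqqZiIiIiIiIiHd3d4maqqqqvM3e7u3LmXZVaJqpmqqZiHd3d3iIiZmZmZmZqru7qqvM3e7u7t3LmHZ3iHd3d3d2Zmd3eIiJmZqqq6u7y7uqq7zd3czN3dy6mIiHZmZmZmZmZnd4iImZmqu7u7u7uqqqq7u7qqq83cuqmYdmVVVWZmZmd3iIiJmZqqu7u7qqmZmZqpmIiJvMy7uphmVVVWZmZmZneIiIiZmZqqqqqqmZmZiImYiHiaq7u6l2VVRFZmZVVWZ3iIiImZmZqqmZmqqpmZmaqZh3iZqqmGZmVVVmZVVVVmd4iIiImZmqmZmaqqqqqru7qYd3iJiHZ3d3ZmZmZVVVZ3iIiIiJmZmZiZqru7u7vLu6mHd3d3Z4mZiHZmZmVVVneIiIiIiZmZiImau7u7u7u7uqmId3d4mrqodlVmZVVmZ4iIiIiIiIiIiJqrqqmaqqqqqqmYiImquph2VVVVVWZmd3d3iIiIiIiImaqph3iIiIiZmZmIiImZmHdlVVVmZVZnd3d3d3eIiIiZqph2ZmVUVWeIiHZlZniIiHZmZmZlVVZmd3d3d3iImZmZmHZUMyIiNFVVQzNEVniIiIiIh2ZVRVVmZmd3eImZmZmIdlQyISIiIyIhIjRFZ3iZmqmYdlVEREVVVmd4mZmYiIiHZUMzMyIRAAEjRERWd4mqqZh3ZUREMzREVniZmYiIiJmHZmZVQyEQEjREM0VniJmZiHdlVUQzMzRWeJmZiIiZqqqYh3ZlVDIjREQzNFZ4iIiHdmVlVERDREVniZiHiJq8y6mYd3d2ZURVRDM0Vnd3Z3dmVXZmVVVVVWd4iIeImru6qYiIiIh2ZVVEM0VmdmVVZmZmiHd3ZmZmZneId4maqpiHd3iIh3dmVEM0RVZlRERVZ4iIiIiIh2ZmZ3d3iJmYdmZnd3d3d3ZUQ0REREMzM0VompmZmZmYdmZneIiImYdmVWd3d2Z3d2VERDMyIiIjRXmrmZmaqqmHZniJmYiJmIdmd3dmZmd3ZlVEMiIiIzRXiaqaqqq7u5h3iaqqmZmZmHd3d2ZWZnd3ZmVUM0RVZ3iZmaqru8zMupmrzMy6mZqpiIh3ZlVmZ3d3h3dmd4iZmZmYqqvMzd3dzMzd3cuYiZmIiHdmZmZ3d4iIiImZmqqqmZiZq7ze////7czd25h3eIiId3dmd3d3eIiIiIiJmZmZmZmavN/////9y7y6hlVniIiIiHeIiHd3d3dmZmZ4iZmZmZqs3u///9upmph1RGeJmZmZmIiId3dmZlVVVVZ4mZmJmZqqu8zLqYd3ZlREaJqqqqmZmIiHd2ZmVVRFVWeJmYiIdmVWZ3h2VEREREVoq7uqqZmIiIiHd3ZlVVVVVniId3ZUIQEjRVQyIjRFZniru7qpmId3d3iHd3ZlVVRFVmZmZkMQAAATMyIjRWd4iJq7u6qYd3d3d3d3dmZVVEMzRGZlVCEAAAERESNWeImIiZqqqYd2ZmZnd2Z2ZmZVQyIiZmZlQyEAAAABI0V4iZh4iIiId2ZmZmZmZmd3d3dkMhFmZmZlMiEAAAASNFZ3d2ZmZVVlVVVmZmZmd4iZmZdkMmZmZ2VDMgAAARIiM0VVVVVDNERFVVZmZmd4iaq7uphlZmZnZlQyEAEjMiIhIjNFVDIjNERVZmZmeImaq7zMy6l3d3ZmVUMhI0VUMiEAEjREMiM0RVZmZneJmqu7zMzMzHd3dmZlVDNFZmVUMhABIzMzMzRWZ3d3iZq7u7u7u7u8eId2ZmZVVVZmZmVDIRARESMzNFZ4iImau8zMy7qZiZp4h3ZmZmVWZmZmZlVDIQAAEjNFZ4iJmqu8zMu6mHZneGd3ZmZmZmZmZVVVZlQyAAASNFVneImqu7u6qpmGVEVWVWZmZmZmZmZUREVWZlMgASNFVnd4iaqruqh3d3ZEREREVWZmZmZ3ZlMyM0VWVTISI0Vmd3eJqqqql1VWZVRENERFVmd2ZmZlMiIjM0VVQzM0VWd3eImqu7qGVFVVVVREVVVmd3d2ZUMiIiIiI0RERERVZ3d4iau7uXZVVVVVVVVmZmd4iHdUMiIjMyIiI0RERVVnd4iJq7uYZVVVVVZmZndmd4iIh2UzIzRDMiIjNEVVVWZ4iImruXVEVVVVZnd3d3ZniZmYdlVEREQzMzM0RVVVZneIiaqXQzNFVmZneIeHZVZ4mZiHdmVVVERERERFVVZnd3iJmGQiI0VWZ3iIiHdlRFeIiHd3ZlVURERERVVVZnd3d4iHUyI0REVneJmZdlQzNGd2ZmZmVURFVVVVVVVnd3Znd3VDNEVENEVniZllVDIjRVVVVWVURERVVVZmZmd3ZmZmVERWZlQzNFZ4iEREQzM0RVVVVVRERFVVZmZmd3ZVVVRDNWeHZDI0VWZmM0REREREVVVVVERERVVmZmZ3ZVRVVDI0Z3dlQzREREQzRFVVVERVVWVURFVVVWZVZnZlVVVUMzRWZ2VUREREMzNFVVVVRVVWZlRFVVVVZVVmZlVVVVRDNEVmZVVEREQz"/>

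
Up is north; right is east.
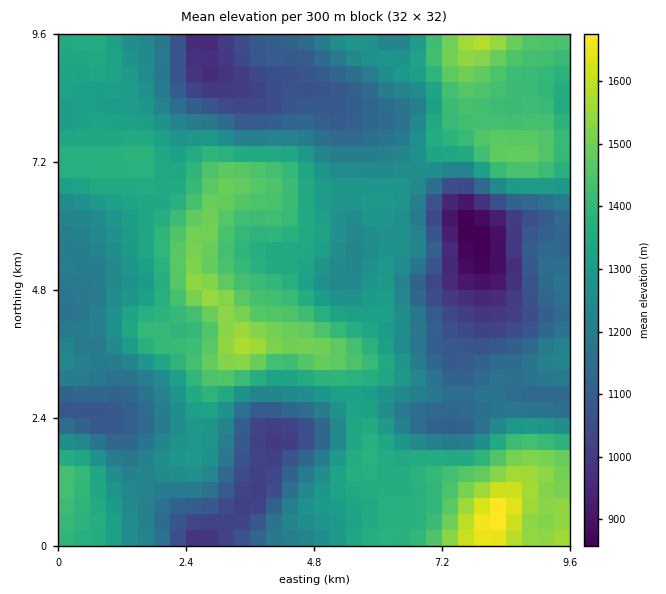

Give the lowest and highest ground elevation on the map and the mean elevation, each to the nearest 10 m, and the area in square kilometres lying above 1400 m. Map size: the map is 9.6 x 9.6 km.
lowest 850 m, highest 1690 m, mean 1270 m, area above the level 20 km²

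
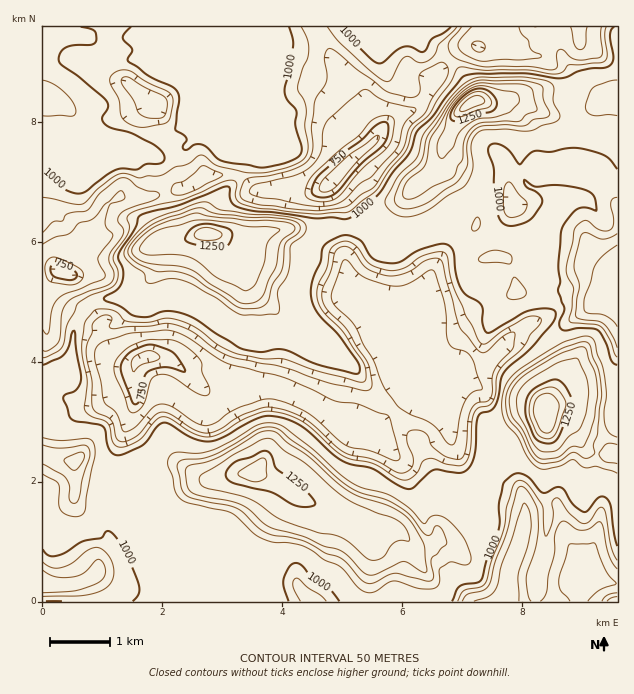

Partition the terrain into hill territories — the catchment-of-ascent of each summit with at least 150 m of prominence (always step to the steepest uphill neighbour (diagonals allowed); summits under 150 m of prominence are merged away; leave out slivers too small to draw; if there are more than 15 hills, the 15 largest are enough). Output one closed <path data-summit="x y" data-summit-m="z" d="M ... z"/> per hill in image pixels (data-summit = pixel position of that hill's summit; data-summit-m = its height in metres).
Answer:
<path data-summit="545 411" data-summit-m="1381" d="M44 210l-2 1 0 390 269 1-16-20-23-2-15-11-7 1-6 5-10 10-1 3-14-12 6-18-1-11-13-8-12-3-17-9-9 3-9 13-18-38 0-13-6-23 0-13-12-26 1-12 7-21-2-16 0-12 2-6-12-3-19-17-5-13 2-8-10-11-14-8-4-9-4-18-13-6-1-15 4-12-4-23-7-8z"/><path data-summit="473 102" data-summit-m="1374" d="M617 26l-57 0-22 30-18-3-14-6-39-1-10 4-13 13-21 39-7 6-30 16-11 17-19 14-26 28 2 6 12 18 1 57 1 13 5 11 7 5 13 3 15 20 9 8 8 0 19-13 7 2 3 35-3 7-13 12 13 15 3 8 5 4 5 0 18-22 13 0 12-4 13-14 6-11 22-19 21-7 18 5 12-5 17-14 10-23 14-4z"/><path data-summit="256 471" data-summit-m="1327" d="M154 356l-11 2-8 6-1 17 2 16-7 21-1 12 12 26 0 13 4 14 2 22 18 39 9-14 9-3 17 9 12 3 13 8 1 11-6 18 14 12 1-3 10-10 6-5 7-1 15 11 23 2 18 20 194-1 3-13 0-20 10-24 5-22 0-17-3-12-5-7-11-4-15-15-30-12-9-13-4-16-3 10-48 19-24-24-14-5-16-1-9-5-21-18-18-8-12-5-17 0-19 5-36 0-6-4-32-28z"/><path data-summit="206 234" data-summit-m="1338" d="M233 174l-27 0-10 10-12 6-33 7-32 0-6 3-8 8-9 18 0 12-14-2-9 6-10 10-5 10 0 8 12 6 4 18 4 9 14 8 10 11-2 8 5 13 19 17 9 4 15-8 22 4 41 34 36 0 19-5 17 0 22 9 29 22 9 5 16 1 15 5 16-19 33-31 0-5-10-11-19-8 5-32-7-2-6-7-15-20-13-3-7-5-3-6-3-18 0-33-3-29-13-18-10 6-8 0-13-5-15 0-17 5-12 0-13-12z"/><path data-summit="53 99" data-summit-m="1092" d="M314 26l-271 0-1 184 7 2 7 8 4 23-4 12 1 15 6-18 19-16 12 2 2-12 9-18 14-11 21 1 44-8 7-4 15-12 27 0 8 4 13 12 12 0 17-5 15 0 13 5 8 0 7-4 30-31 15-11 7-8 2-7-20-33-15-17-7-16-8-9z"/>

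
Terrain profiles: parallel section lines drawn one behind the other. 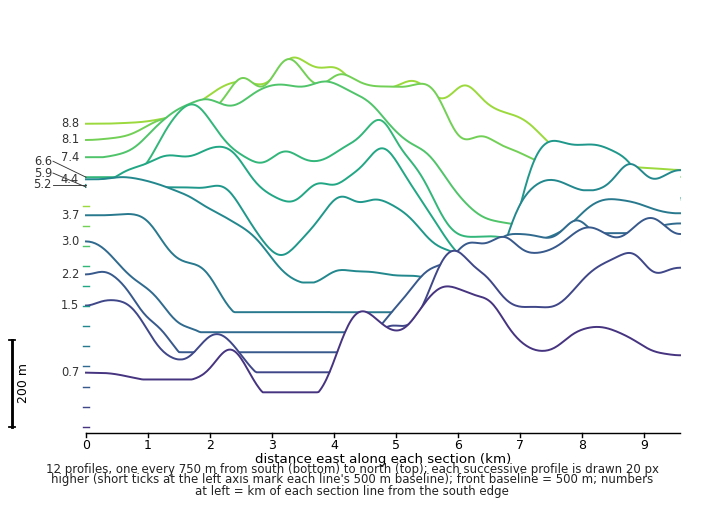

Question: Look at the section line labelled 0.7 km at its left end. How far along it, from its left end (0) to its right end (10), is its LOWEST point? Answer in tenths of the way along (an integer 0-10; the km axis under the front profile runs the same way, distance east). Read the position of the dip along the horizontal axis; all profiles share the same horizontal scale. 4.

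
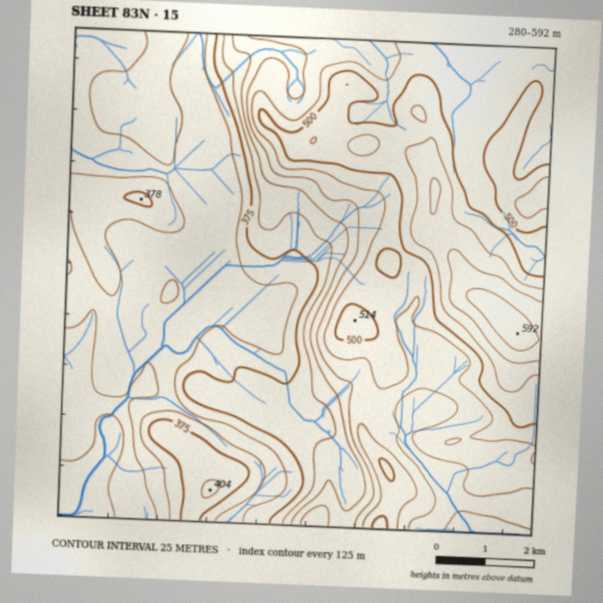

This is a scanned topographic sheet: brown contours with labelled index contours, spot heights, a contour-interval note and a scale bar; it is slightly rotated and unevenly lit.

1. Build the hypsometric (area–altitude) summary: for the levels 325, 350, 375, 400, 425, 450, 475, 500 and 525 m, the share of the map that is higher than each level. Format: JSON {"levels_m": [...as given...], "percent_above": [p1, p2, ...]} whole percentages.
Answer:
{"levels_m": [325, 350, 375, 400, 425, 450, 475, 500, 525], "percent_above": [94, 75, 61, 54, 49, 43, 32, 17, 7]}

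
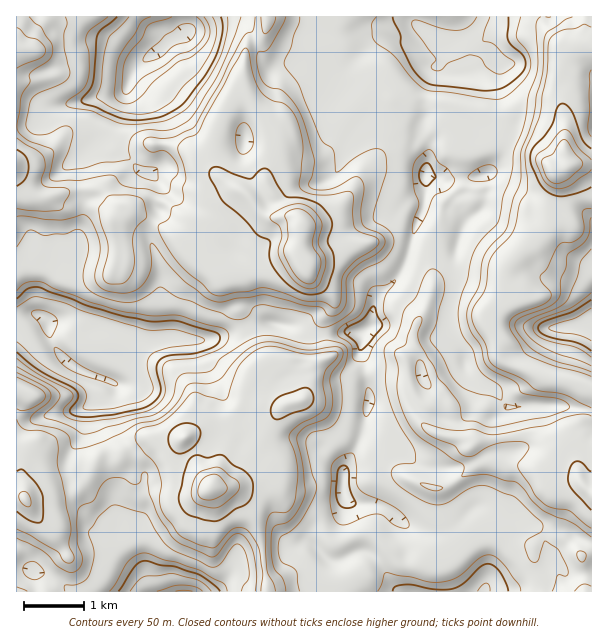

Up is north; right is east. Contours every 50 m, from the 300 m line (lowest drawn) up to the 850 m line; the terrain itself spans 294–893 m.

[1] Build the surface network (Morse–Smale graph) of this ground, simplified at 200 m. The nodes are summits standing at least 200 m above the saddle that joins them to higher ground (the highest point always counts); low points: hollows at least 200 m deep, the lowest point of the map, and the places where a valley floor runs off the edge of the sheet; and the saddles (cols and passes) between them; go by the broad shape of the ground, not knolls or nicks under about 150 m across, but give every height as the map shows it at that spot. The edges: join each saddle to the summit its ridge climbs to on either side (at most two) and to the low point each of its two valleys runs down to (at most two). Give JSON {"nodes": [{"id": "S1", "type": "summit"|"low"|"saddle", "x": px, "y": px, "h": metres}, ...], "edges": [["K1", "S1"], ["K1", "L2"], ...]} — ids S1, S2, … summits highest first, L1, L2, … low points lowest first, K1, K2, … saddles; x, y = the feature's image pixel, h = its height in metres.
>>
{"nodes": [
{"id": "S1", "type": "summit", "x": 305, "y": 264, "h": 893},
{"id": "S2", "type": "summit", "x": 554, "y": 171, "h": 890},
{"id": "S3", "type": "summit", "x": 210, "y": 488, "h": 888},
{"id": "L1", "type": "low", "x": 186, "y": 33, "h": 294},
{"id": "L2", "type": "low", "x": 183, "y": 591, "h": 342},
{"id": "L3", "type": "low", "x": 48, "y": 324, "h": 381},
{"id": "L4", "type": "low", "x": 591, "y": 318, "h": 442},
{"id": "K1", "type": "saddle", "x": 513, "y": 365, "h": 736},
{"id": "K2", "type": "saddle", "x": 81, "y": 189, "h": 686},
{"id": "K3", "type": "saddle", "x": 110, "y": 458, "h": 681},
{"id": "K4", "type": "saddle", "x": 255, "y": 42, "h": 662},
{"id": "K5", "type": "saddle", "x": 321, "y": 335, "h": 595},
{"id": "K6", "type": "saddle", "x": 426, "y": 102, "h": 580}],
"edges": [["K1", "S2"], ["K1", "L3"], ["K1", "L4"], ["K2", "S1"], ["K2", "L1"], ["K2", "L3"], ["K3", "S3"], ["K3", "L2"], ["K3", "L3"], ["K4", "S1"], ["K4", "L1"], ["K4", "L3"], ["K5", "S1"], ["K5", "S3"], ["K5", "L3"], ["K6", "S1"], ["K6", "S2"], ["K6", "L3"]]}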